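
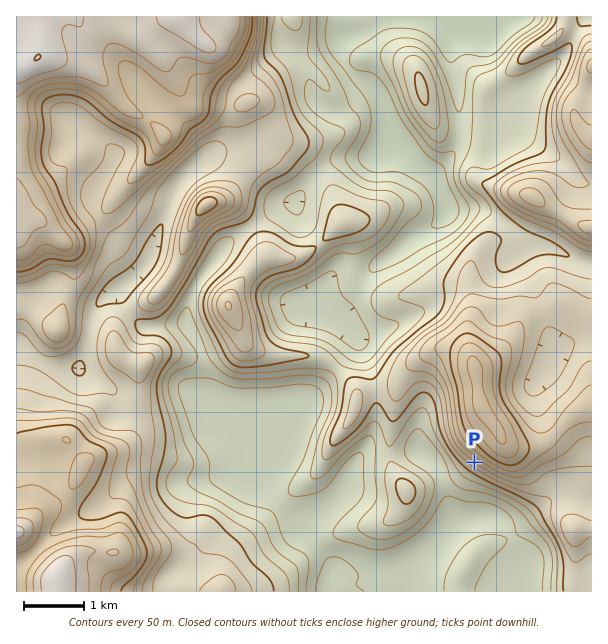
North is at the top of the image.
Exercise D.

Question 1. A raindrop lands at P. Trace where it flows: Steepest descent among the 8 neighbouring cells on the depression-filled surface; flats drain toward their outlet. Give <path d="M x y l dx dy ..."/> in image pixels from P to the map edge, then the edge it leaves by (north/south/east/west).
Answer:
<path d="M474 462l-25 26 0 19 3 6 0 14-3 6-3 3-3 6-32 31 0 2-4 6 0 3-2 1 0 6"/>
exit: south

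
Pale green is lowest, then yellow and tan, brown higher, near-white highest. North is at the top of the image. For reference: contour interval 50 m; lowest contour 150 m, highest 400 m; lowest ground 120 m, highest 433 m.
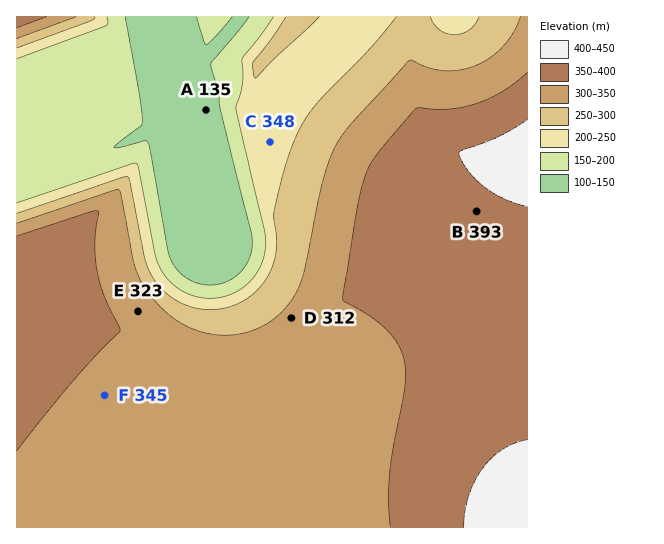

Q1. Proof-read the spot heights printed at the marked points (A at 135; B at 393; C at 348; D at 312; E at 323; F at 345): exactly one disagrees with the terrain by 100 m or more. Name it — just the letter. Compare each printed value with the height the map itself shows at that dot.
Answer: C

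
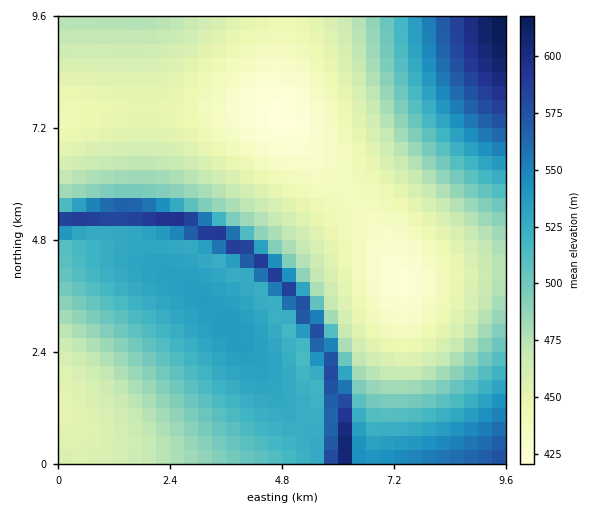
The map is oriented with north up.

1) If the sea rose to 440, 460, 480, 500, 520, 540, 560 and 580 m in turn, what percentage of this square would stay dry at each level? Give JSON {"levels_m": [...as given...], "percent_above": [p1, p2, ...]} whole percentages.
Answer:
{"levels_m": [440, 460, 480, 500, 520, 540, 560, 580], "percent_above": [87, 66, 49, 39, 29, 12, 8, 4]}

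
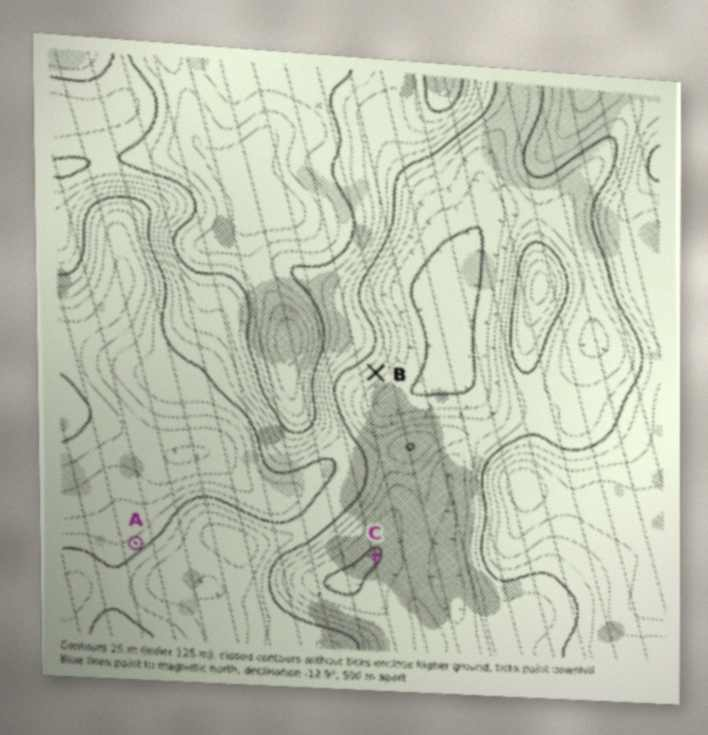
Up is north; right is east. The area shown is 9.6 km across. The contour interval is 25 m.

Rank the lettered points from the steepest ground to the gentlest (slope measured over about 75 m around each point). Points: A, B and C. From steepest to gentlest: B A C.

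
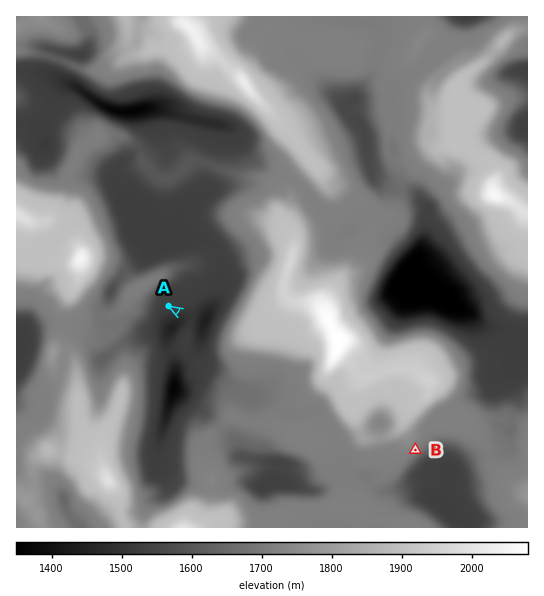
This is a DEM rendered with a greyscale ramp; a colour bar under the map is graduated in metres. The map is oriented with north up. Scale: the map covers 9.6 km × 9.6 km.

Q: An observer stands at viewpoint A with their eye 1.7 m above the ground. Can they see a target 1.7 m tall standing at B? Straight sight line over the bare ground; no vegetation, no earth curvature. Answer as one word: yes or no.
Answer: no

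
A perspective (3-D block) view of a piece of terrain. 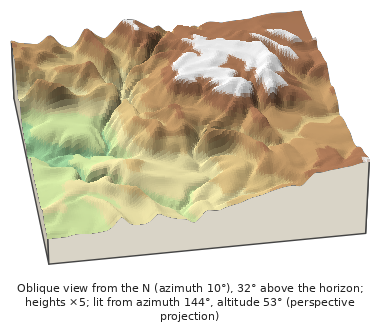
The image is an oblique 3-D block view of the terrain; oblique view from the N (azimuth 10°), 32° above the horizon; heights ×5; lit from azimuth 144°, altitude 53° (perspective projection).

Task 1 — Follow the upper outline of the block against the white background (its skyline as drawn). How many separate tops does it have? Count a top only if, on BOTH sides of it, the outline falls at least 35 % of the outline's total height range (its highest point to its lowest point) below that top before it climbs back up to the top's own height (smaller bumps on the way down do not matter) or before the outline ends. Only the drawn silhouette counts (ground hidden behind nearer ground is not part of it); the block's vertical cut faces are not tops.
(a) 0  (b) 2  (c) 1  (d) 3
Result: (a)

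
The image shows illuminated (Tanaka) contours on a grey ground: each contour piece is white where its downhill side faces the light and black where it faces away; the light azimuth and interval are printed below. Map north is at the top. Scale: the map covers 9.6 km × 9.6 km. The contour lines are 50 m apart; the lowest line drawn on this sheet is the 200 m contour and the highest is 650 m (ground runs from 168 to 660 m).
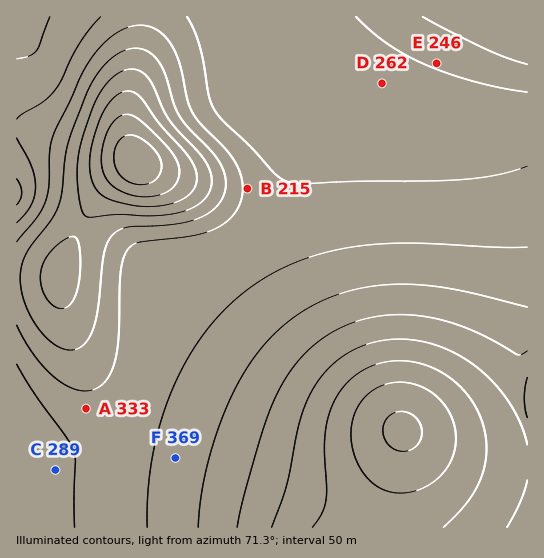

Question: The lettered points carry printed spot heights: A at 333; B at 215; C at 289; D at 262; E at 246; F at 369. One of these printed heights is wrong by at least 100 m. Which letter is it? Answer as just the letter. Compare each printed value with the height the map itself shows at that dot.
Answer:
B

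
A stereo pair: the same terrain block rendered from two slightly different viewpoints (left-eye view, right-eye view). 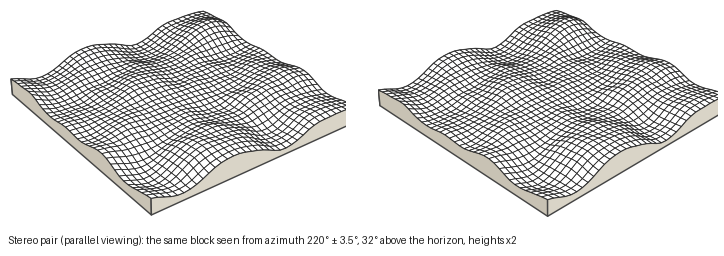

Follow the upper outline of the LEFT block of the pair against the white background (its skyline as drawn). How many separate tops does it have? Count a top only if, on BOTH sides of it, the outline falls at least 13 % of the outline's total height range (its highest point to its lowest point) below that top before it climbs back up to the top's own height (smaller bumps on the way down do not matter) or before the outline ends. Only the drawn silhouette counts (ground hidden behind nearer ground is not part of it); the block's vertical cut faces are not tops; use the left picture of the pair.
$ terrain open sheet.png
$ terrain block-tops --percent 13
1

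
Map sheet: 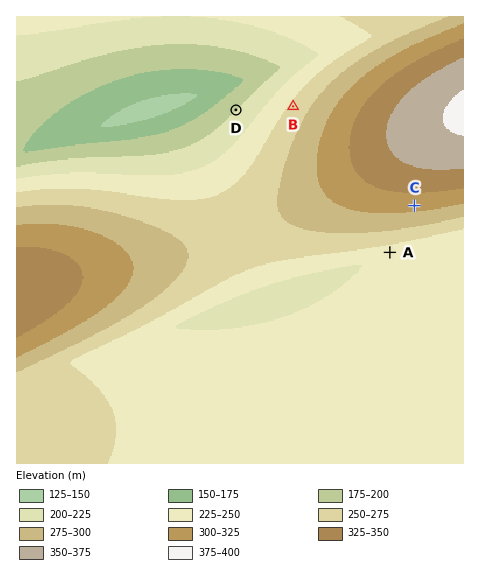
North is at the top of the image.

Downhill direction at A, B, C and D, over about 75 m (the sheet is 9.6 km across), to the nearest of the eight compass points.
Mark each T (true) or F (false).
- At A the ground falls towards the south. T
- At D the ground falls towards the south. F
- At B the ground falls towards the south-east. F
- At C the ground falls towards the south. T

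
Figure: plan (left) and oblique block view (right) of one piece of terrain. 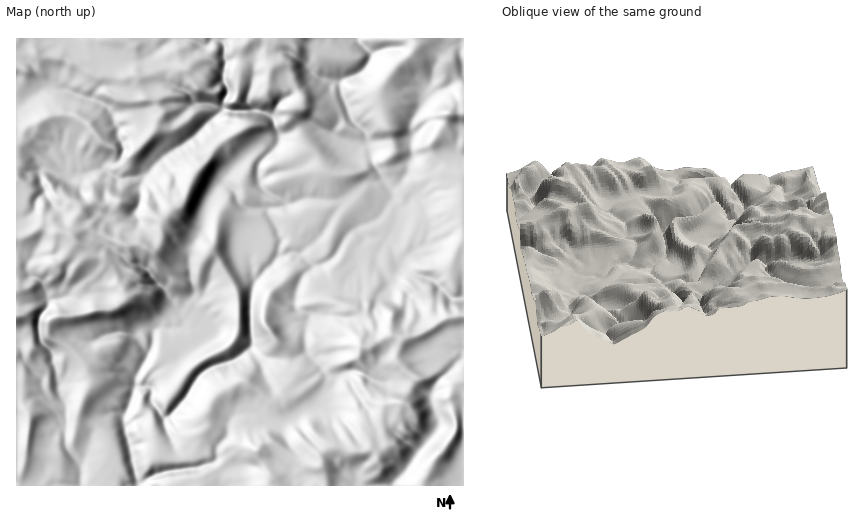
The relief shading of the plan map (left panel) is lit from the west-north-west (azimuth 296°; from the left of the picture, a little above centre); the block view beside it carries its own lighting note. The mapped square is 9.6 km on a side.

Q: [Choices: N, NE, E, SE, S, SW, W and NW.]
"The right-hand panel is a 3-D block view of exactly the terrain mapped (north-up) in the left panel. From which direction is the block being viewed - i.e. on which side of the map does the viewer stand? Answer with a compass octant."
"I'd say N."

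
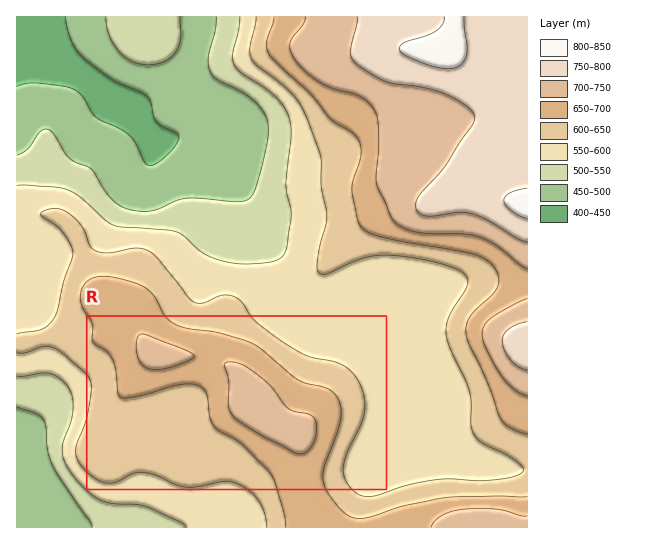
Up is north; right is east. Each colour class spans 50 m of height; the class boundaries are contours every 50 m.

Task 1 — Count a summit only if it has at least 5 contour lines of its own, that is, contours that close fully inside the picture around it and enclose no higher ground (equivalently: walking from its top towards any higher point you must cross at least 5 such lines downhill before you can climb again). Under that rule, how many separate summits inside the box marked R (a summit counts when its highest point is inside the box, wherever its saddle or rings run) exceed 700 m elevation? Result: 0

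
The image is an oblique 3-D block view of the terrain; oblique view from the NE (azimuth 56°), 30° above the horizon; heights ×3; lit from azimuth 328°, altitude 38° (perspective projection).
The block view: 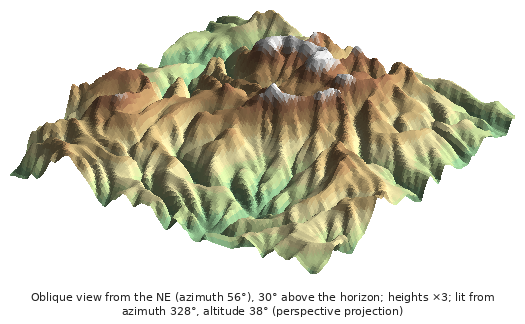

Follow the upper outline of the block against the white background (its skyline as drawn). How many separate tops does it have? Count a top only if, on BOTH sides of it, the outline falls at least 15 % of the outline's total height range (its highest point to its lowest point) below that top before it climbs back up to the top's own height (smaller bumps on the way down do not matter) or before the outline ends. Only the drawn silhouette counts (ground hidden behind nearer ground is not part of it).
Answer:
1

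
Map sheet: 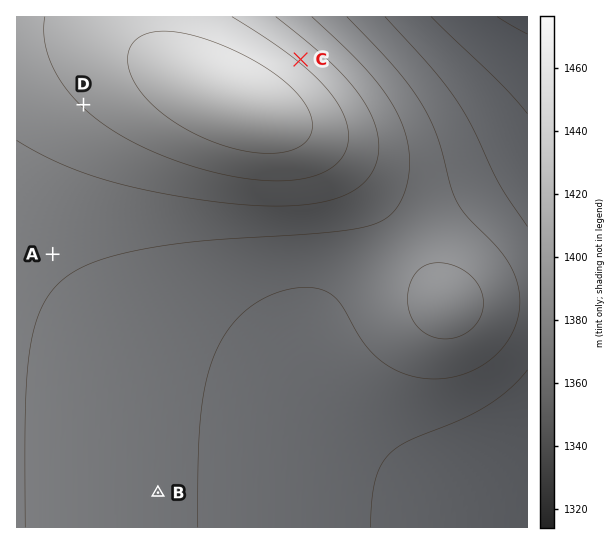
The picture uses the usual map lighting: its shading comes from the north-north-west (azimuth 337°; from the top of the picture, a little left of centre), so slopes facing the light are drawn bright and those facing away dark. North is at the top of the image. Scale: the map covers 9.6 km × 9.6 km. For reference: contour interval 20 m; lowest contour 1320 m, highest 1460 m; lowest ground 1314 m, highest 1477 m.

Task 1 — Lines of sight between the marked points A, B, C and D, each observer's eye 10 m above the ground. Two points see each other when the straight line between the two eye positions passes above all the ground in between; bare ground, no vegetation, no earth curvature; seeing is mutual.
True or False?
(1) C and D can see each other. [False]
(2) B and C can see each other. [False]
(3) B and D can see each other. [True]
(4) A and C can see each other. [False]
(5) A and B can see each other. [True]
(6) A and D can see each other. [True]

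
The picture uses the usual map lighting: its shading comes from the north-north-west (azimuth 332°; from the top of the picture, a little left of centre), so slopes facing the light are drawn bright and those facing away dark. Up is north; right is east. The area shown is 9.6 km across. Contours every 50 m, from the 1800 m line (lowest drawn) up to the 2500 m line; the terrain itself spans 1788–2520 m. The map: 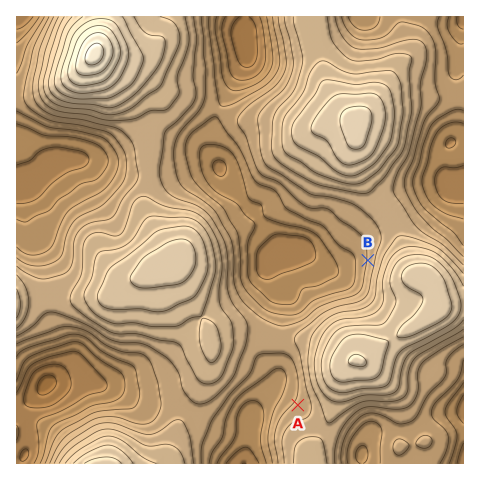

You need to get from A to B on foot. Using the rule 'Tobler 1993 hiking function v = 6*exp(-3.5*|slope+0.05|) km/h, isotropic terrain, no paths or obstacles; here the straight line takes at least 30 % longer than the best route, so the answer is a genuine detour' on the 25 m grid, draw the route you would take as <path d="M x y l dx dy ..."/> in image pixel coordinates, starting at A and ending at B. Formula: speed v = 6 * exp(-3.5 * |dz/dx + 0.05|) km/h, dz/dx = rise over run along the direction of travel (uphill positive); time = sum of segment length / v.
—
<path d="M298 405l3-7 0-59 4-7 21-21 30-16 4-3 4-9 0-11 4-7 0-5"/>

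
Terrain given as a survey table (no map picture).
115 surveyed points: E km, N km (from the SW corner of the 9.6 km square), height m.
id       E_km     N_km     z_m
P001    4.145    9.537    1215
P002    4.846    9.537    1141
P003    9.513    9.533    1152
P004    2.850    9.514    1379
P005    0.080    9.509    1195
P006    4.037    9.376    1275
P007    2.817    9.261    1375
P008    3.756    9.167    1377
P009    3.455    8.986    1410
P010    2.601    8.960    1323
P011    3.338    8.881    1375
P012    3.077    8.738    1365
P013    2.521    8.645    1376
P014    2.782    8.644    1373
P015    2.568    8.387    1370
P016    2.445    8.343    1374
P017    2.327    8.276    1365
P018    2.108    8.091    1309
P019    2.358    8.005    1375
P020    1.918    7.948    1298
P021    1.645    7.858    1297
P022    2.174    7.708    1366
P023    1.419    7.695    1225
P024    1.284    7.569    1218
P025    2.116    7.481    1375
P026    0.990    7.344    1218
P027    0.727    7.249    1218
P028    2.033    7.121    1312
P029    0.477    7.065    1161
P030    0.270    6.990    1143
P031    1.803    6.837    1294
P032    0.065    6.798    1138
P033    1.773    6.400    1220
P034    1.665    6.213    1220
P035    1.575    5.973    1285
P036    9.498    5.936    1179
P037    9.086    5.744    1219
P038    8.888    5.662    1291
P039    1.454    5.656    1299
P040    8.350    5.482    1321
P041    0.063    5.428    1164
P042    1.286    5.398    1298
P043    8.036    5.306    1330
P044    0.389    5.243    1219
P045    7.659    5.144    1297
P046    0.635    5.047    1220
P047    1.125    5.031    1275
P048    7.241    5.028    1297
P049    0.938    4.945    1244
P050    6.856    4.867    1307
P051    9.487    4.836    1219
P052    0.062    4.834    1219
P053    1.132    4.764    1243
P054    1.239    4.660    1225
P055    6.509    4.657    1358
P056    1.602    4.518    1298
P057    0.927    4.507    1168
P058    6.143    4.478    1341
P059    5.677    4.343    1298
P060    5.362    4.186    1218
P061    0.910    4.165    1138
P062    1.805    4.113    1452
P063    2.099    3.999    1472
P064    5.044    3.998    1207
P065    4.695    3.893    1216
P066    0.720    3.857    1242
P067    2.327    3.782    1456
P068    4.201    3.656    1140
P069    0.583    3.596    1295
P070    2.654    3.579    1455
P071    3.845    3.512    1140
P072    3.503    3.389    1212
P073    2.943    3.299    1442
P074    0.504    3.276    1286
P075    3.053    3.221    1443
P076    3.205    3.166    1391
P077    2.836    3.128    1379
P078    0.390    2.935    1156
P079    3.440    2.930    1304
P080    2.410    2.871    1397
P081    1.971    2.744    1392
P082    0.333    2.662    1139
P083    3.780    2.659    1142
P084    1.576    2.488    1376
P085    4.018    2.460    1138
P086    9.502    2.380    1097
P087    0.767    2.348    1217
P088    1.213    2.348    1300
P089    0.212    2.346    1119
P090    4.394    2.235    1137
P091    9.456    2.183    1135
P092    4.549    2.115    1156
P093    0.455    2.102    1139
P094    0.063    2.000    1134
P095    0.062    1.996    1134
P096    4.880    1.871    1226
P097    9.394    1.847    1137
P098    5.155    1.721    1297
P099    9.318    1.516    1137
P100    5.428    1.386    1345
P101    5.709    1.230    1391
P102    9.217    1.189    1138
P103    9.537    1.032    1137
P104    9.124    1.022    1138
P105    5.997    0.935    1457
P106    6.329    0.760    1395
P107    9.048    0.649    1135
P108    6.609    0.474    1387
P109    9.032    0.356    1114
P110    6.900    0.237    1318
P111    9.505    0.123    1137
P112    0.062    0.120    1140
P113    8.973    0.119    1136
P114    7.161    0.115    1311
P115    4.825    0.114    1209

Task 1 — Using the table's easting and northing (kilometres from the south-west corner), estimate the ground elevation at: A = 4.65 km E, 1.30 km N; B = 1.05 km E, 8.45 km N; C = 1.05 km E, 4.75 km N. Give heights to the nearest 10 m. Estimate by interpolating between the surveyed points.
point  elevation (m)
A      1140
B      1300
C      1250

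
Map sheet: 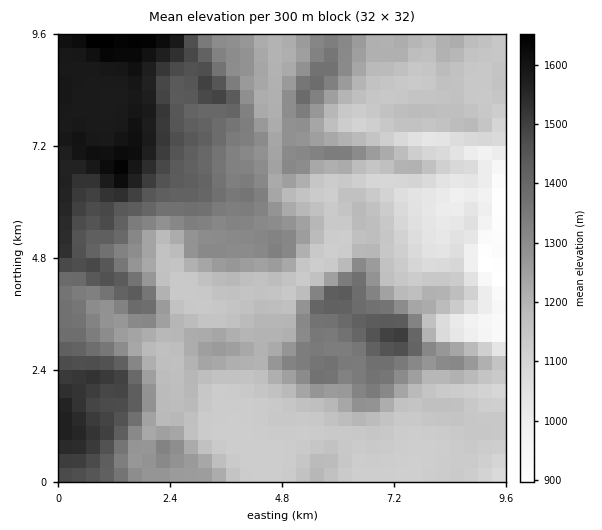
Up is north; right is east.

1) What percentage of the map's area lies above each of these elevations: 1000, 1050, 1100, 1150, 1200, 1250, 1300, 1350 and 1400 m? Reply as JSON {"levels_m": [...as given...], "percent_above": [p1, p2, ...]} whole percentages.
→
{"levels_m": [1000, 1050, 1100, 1150, 1200, 1250, 1300, 1350, 1400], "percent_above": [97, 94, 91, 72, 56, 47, 38, 29, 22]}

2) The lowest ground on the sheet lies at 890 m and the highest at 1660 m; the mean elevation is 1270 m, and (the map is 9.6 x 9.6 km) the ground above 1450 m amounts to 15.1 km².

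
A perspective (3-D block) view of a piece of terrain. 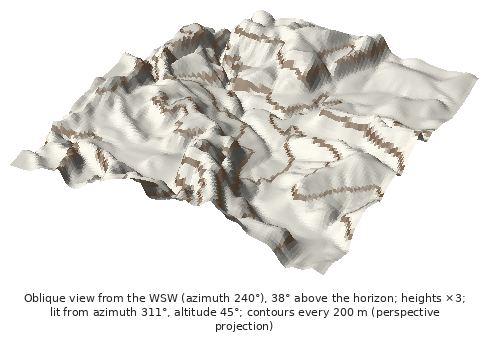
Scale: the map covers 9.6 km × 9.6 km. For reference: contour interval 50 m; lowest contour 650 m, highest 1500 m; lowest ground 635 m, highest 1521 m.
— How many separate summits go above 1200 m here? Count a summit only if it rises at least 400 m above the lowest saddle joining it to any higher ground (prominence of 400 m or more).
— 1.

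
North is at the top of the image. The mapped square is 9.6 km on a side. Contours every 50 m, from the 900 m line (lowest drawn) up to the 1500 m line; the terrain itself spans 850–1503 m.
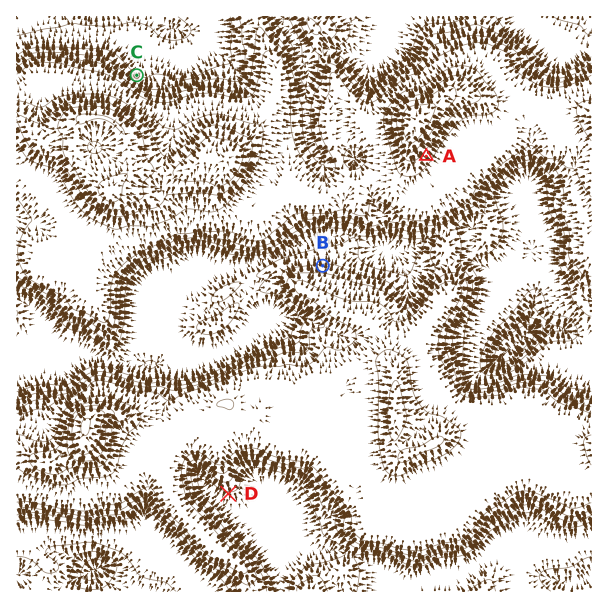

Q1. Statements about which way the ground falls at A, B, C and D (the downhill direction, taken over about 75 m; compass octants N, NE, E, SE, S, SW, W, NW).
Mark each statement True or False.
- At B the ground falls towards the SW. False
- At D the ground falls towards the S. True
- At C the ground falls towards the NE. True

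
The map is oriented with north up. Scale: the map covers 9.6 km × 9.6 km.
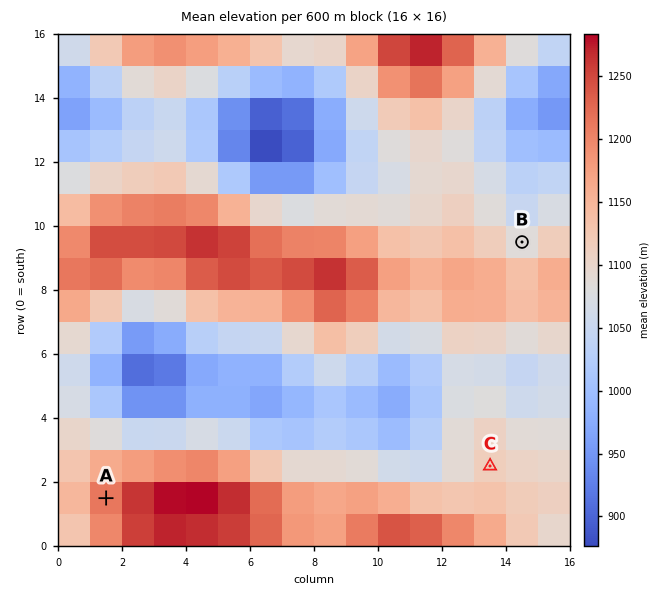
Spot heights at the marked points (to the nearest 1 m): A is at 1216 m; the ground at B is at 1080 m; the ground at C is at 1116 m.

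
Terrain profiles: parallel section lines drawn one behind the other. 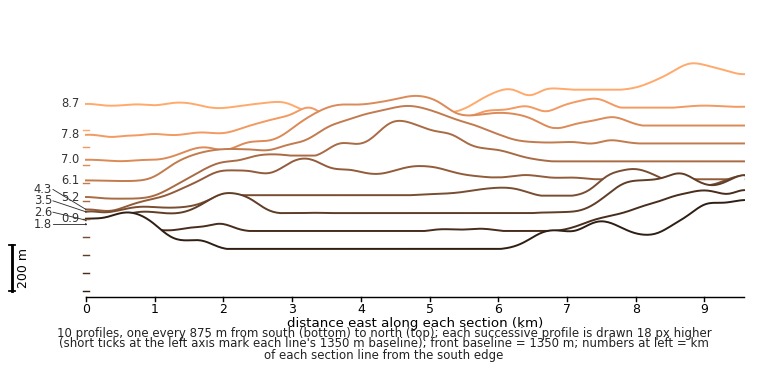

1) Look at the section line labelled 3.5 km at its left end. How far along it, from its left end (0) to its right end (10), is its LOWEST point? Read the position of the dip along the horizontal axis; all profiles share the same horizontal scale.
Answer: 0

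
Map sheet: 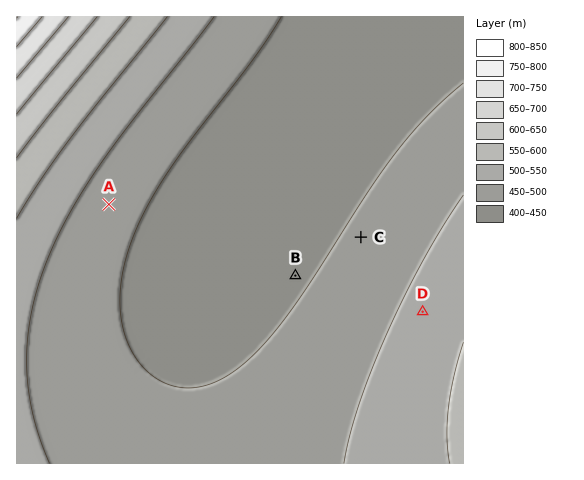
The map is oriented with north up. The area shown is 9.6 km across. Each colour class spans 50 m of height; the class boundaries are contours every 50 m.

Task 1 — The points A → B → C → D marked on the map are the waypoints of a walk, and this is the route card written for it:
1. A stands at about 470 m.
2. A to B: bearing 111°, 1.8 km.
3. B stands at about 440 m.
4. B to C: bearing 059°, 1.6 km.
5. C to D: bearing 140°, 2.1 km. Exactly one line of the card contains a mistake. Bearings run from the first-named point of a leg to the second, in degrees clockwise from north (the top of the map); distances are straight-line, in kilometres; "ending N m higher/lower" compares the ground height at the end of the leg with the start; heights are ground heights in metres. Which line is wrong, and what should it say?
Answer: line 2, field distance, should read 4.3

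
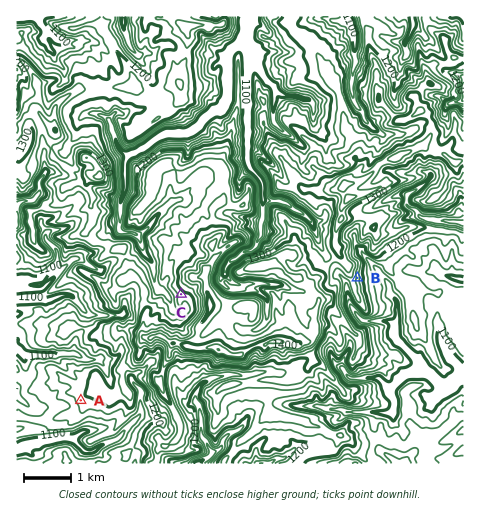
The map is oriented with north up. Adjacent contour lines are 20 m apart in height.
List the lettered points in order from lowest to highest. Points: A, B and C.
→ A B C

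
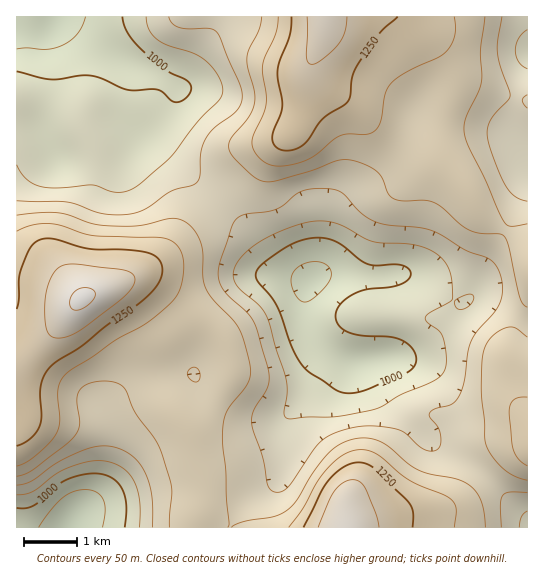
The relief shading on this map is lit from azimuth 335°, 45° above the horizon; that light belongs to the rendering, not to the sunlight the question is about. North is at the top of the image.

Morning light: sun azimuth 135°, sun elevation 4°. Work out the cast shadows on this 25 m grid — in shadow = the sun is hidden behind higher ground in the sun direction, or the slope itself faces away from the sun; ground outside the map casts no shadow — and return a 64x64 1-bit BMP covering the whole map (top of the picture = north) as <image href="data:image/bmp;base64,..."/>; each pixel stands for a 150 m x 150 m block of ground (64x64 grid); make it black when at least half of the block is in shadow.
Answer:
<image width="64" height="64" href="data:image/bmp;base64,Qk0+AgAAAAAAAD4AAAAoAAAAQAAAAEAAAAABAAEAAAAAAAACAAATCwAAEwsAAAIAAAAAAAAA////AAAAAAAAf+AH/wAAAAB/8Af/AAAAAH/wB/8AAAAAP+AH/4AAAAA/4Af/gAAAAD/AB//APgAAP4AH/+A+AAAeAA//8H4AAAAAD//weAAAAAAf//gwAAAAAB//+AAAAAAAH//8AAAAAAAf//4AcAAAAB///gDgAAAAH///gOAAAAAP///g4AAAAAf////wAAAAA/////AAAAAB////4AAAAAD////gAAAAAD////AAAAAAAP//8AAAAAAAf//wAAAAAAAAf/gAAAAAAAA/+AAAAAAAAB/8cAAAAAIAH/z4AAAAB8Af/PwAAAAP4f/+/gAAAA/j//7/gAAAD+H//v/AAAAPwf5///gAAAcB+D///gAAAABgH///gAAAAAAP///AAAAAAA///+AAAAAAA///8AAAAAAB///wAAAAAAH///AAAAAAAf//8AAAAAAB///wAAAAAAD///AAAAAAAP//8AAAAAAA///4AAAAAAD///wAAAAAAP/f/gAAAAAA/wf/gAAAAAD8A///AAAAAHAB//+AAAAAAAD//4AAAAAAAP//wAAAAAAAf//AAAAAAAB//4AAAAAAAP//gAAAAAAA//+AAAAAAAH//8AAAACAAf//wAAAALwB///gAAAAHgB///AAAAAfAB//8AAAAA8AB//4AAAABwAB//gAAAADAcD/+AAAAA=="/>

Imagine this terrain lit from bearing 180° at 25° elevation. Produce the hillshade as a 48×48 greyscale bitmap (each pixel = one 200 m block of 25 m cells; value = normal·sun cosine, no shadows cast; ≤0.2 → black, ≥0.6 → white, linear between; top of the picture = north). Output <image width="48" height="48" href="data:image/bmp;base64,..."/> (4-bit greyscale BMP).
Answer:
<image width="48" height="48" href="data:image/bmp;base64,Qk32BAAAAAAAAHYAAAAoAAAAMAAAADAAAAABAAQAAAAAAIAEAAATCwAAEwsAABAAAAAAAAAAAAAAABEREQAiIiIAMzMzAERERABVVVUAZmZmAHd3dwCIiIgAmZmZAKqqqgC7u7sAzMzMAN3d3QDu7u4A////AMy7qYiIiIiIiZl2VEM0Z3d3iIiIiYiImtzLupmIiIiIiJiGVEM0V3d3eIiIiId4m/7dy7qZmZiIiIiHZlQzRnd3d2Zmd2d5vf/u3cy7qpmIiIiIh2VDNFZ3ZURERVaK3v///+3cy6mZmIiJiHZTIjRVVDIjNFeb3v/////t26mZmIiJiHdkIRI0MzM0RXis3e7////ty6mZmIiIh3d1MhEiM0RWZ4q7u7ze7u3cy6mZmIiId3d2QhARJFZ3iJmqmau8y7u7uqmZmIiHd3d2UxABNWeIiImZmJmqmZqqqqmZiImIiId2UyESNXiZiIiZiJmIiImZmZmIeImZmZh2VDIjRXiIiImZh5iIiImZmYiHd4mqqph2ZURERVZneImYh5mImZmZmId3eImruph2ZlVERERVZ4iIh5maq7qpmYiHiImqqYh2ZmVVRERFZ4iIiJmrzMuqmZmYiZmZiHdmd2ZmVVVmd4iIiIm83dy6qqqpmZmId2Znd4iId3eIiIiIh4ms3dy7qqqqqpmHdmZ3iJq6qqqZiHd3dnibzd3Luqqqqph3ZmZ3ibzMzMuph2VWZniazd3cuqmZqZdmZmd4irvMzLuph2RFZ3iJvN7ty6qZmHZVVmd3iZmqqpmYh2VFeIiImrzd3Lqph2RDRWZ3d3d3d3d4iHZWeYiIiJq8zMuphlQzRWd3ZmZmZmZniYh3ioiHZmeJq7uph2VEVneHdmZmZmZ3iZmImoh3ZURWeJmZiHd3iImZiHiIiIiImaqpmXd2VDNEVneIiJmqqqqqqpqqqqqqqru6mHd2UzMzNEVniJq7zMzLu7vMzMzLu8zLmGZUQyIiIjRWd4mrzM3dzMzM3d3czMzKh0QzIhEAASNFZ4mrvN3d3dzN3d3czMy5hiEREREAASNFZ4iavM3d3czM3dzMy7uodRAAESIiIzRFZ4mau7u8zLu7zMy7u6mHZSEQEjRERFVWZ4mau7u7u6qqqru7qph2VUMyI1ZmZlVmeImau8y7uqqZmaqqqYdmZmVURWd3ZmZmeJmqvN7ty7qpmZmqmHZmZ3dmZ3iHdmVmeJqrze/+3Mu6mZmZmHZneId4iIiHdmVmeJqrzN7+7cy7qYiIh2ZniXeJmZiId3Zmd4mZq7zN3My7qYiIh3Z4mXiJmZiIiIdmZmZniJqrvMy7qYiIh3eJmYiZmYiIiIh2VVRFVniau8y6mYiIiImZmomZiIiIiZh2VUREVniZq7upmYiImZqqqpmYh3iIiIiHZVVWZ4iaqqqZmZmZmaqqmYiHd3d3d4iId3eIiJmqqpmImqqZmaqph2Z3ZmZmd3iJmZmqmZmqqZmJmqqpmZmYdlVmZmZmd4maqqq6mImZqpmZqruqmZiHZUVVZmZ3iaq7y7uph3eJqqqqqquqmYh3ZlZVZneJmrzMzLqYdmZ5mqqqqqqqmZiIiHdmZniZq8zdy6mHZmZ4mqqqqqqpmZmZmYiHd3iZqrvMu6mHdmeImZmaqpmZmZmZmpmHd3iZmqq7uqmHd3eImZmZqZmYiJmZqg=="/>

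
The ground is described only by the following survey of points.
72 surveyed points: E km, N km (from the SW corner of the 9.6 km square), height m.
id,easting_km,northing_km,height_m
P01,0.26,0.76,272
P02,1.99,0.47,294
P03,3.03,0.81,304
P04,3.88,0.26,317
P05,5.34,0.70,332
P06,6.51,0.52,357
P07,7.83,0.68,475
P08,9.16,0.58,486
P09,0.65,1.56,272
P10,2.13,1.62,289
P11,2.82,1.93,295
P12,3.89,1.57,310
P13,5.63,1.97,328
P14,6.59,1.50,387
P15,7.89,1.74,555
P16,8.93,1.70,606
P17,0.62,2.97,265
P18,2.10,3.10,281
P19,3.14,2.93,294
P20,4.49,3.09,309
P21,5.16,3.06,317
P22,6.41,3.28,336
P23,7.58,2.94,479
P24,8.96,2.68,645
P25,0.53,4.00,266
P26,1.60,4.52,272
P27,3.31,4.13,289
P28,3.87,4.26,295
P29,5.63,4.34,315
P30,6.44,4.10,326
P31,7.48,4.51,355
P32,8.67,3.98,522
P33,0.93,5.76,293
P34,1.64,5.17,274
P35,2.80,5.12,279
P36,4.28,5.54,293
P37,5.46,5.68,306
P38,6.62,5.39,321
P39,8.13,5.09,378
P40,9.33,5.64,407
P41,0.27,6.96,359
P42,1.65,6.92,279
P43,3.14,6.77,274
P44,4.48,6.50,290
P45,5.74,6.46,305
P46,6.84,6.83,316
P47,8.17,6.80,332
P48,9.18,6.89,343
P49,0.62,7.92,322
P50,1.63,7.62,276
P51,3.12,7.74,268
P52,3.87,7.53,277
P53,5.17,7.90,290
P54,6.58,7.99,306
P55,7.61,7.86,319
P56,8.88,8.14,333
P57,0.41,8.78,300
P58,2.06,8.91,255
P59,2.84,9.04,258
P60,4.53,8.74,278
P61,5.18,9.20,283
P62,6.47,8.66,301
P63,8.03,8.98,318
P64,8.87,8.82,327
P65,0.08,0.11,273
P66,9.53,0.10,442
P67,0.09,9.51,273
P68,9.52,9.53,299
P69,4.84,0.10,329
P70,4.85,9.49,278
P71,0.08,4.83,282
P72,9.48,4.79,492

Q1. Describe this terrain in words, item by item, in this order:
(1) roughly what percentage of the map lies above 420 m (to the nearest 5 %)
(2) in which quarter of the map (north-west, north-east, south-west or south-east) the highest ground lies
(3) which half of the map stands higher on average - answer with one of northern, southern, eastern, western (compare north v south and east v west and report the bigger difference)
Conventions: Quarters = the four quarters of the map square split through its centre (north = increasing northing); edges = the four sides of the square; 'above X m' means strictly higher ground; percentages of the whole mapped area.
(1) About 10 % of the map lies above 420 m.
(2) The highest point lies in the south-east quarter of the map.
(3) Taken as a whole, the eastern half is higher than the western.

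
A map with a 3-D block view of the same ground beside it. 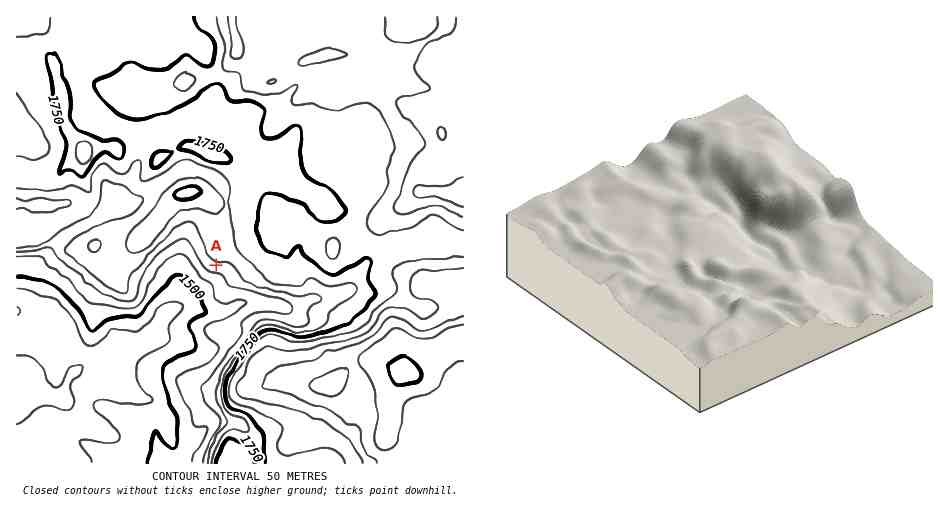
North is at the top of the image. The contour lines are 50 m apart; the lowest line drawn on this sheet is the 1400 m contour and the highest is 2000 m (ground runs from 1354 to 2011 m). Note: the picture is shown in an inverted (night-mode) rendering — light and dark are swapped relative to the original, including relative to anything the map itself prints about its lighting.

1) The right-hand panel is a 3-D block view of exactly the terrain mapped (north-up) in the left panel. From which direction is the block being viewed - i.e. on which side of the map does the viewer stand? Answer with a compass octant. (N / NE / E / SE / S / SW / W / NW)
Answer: NW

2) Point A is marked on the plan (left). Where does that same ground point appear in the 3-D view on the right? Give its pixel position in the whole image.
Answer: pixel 747 251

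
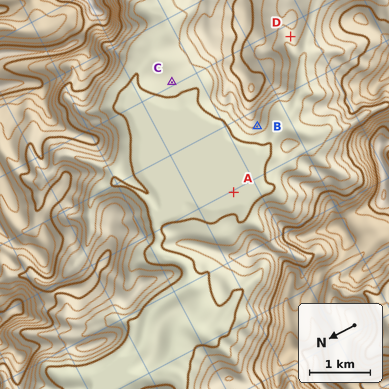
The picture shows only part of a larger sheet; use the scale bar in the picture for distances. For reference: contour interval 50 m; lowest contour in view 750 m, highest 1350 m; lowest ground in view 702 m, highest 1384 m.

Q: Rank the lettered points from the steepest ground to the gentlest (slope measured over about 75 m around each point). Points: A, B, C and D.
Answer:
B D C A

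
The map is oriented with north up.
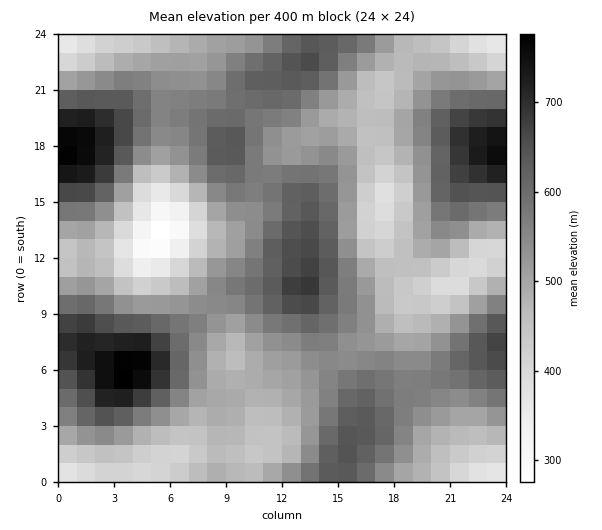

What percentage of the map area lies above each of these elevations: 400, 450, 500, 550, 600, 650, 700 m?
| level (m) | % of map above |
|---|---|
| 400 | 94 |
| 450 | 83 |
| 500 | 64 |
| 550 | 46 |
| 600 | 27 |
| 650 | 12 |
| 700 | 6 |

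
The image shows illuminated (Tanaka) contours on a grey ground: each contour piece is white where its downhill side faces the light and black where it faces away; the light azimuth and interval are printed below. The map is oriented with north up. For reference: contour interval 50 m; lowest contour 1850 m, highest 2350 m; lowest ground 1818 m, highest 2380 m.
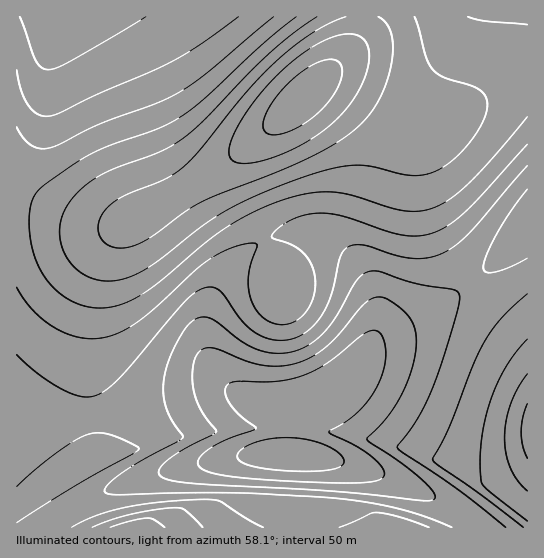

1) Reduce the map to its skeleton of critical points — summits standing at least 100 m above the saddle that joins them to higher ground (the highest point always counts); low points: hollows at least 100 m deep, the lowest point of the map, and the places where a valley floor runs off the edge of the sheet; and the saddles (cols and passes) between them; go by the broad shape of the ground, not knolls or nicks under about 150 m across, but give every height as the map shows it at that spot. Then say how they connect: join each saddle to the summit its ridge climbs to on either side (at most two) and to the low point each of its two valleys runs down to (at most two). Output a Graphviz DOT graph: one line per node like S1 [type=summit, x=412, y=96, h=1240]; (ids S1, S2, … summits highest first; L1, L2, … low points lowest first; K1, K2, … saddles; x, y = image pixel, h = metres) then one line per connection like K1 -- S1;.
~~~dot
graph terrain {
  S1 [type=summit, x=303, y=97, h=2380];
  S2 [type=summit, x=527, y=431, h=2220];
  S3 [type=summit, x=127, y=527, h=2184];
  L1 [type=low, x=291, y=454, h=1818];
  L2 [type=low, x=51, y=17, h=1971];
  K1 [type=saddle, x=17, y=203, h=2130];
  K2 [type=saddle, x=59, y=514, h=2015];
  K3 [type=saddle, x=471, y=283, h=2003];
  K1 -- S1;
  K1 -- L1;
  K1 -- L2;
  K2 -- S1;
  K2 -- S3;
  K2 -- L1;
  K3 -- S1;
  K3 -- S2;
  K3 -- L1;
}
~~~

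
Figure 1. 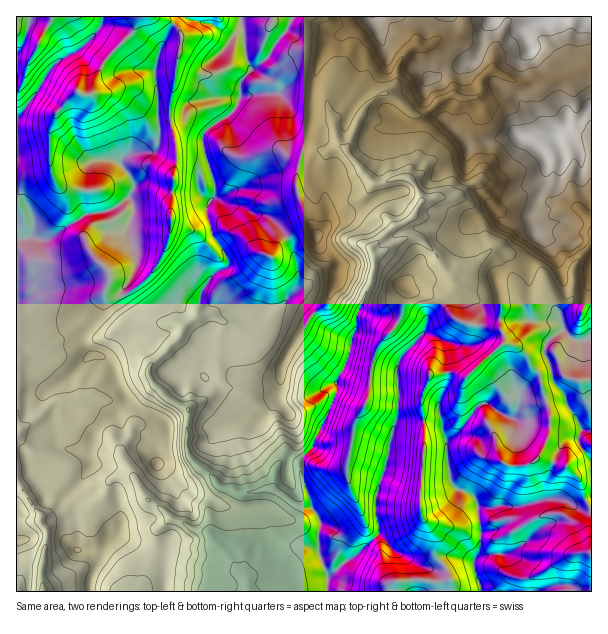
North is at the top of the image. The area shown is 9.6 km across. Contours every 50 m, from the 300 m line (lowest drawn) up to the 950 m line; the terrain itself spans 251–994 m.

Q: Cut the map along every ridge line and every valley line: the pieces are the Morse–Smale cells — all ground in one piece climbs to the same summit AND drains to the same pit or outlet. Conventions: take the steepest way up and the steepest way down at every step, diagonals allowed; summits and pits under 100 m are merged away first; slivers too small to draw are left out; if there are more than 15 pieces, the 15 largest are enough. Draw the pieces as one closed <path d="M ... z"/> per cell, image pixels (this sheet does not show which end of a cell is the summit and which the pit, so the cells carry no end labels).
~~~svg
<path d="M218 199l-6 0-2 2-4 6 0 8 6 21 10 12 6 12 0 6-4 4-6 1-10 10-8 13-2 21-16 12-2 11-30 28-2 8 3 7 19 19 18 10 0 45 33 32 18 6 33-5 27 18 14 3 7 13-2 18 1 15 9 21-1 16 63 0 1-7 4-3 46 0 9-3-6-15-8-7-2-23-13-19-1-20 4-40 0-41-3-10 1-11 9-19 25-1 9 5 39-35 17 6 7 7 2 9 10 9 1 4 3 18 6 15 0 20-3 10-9 17 28 8 12 11 8 24 6-3-1-254-17 23-2 29-13 18 1 7-24 1-6-2-4-5-20-54-12-11-3 0-20 16-21 8-6-7-6-12-16-15-17-2-31 19-2 25-16 33 0 12-5 15-22-12-30-30-6-4-4 1 6-6 3-7 0-17-6-21-15-22-11-8-12-2-12-8-12-1z"/><path d="M240 16l-136 0-2 10-10 12-14 12-18 10-11 11-13 24-20 24 0 57 8 0 28-6 0 4 14 20 6 16 12 15 0 12 7 17 18 19 0 9-5 9-1 11-5 6-4 13-10 14 0 9 6 12-22 23-13 8 1 12 3 3 21 0 5 5 0 7-10 13-7 3-6-6-4 2 0 17 7 5 21 6 5 8 0 5-15 22 13 11 7 2 8-7 4-10 5-7 10-3 9 1 12 19 27 23 11 4 10 7 17 5 5 8 14 12 8 15 10 7 3 16 77 0 2-16-9-21-1-19 2-14-2-7-6-7-13-2-27-18-24 5-9 0-5-3-10-2-34-30-3-8 1-40-18-10-19-19-3-7 2-8 30-28 2-11-6-3-38-4-17-26 12-19 3-9 0-9-9-23 0-6 6-15 0-9-5-6 6-12-4-10-9-11 0-4 5-5 8-4 18-1 5-5 1-21 7-4 15-1 14-18 22-5 24 1 1-17 11-12-6-13z"/><path d="M591 16l-349 0-1 10 3 7 2 23 6 13-11 12-1 15 39-2 13 19 2 12 6 5 14 4 9-2 4 1 0-3 6 3 2-1 3 11 8 6 20 27 6 6 13 1 6 20-3 15 5 10 20-11 8-14 0-6-9-17 12-10 2-5 10-9 10-15 22-21 11-4 5-5 0-6-8-7 5-8 1-12 10-8 26 12 10-3 23 1 18-4 22-10z"/><path d="M591 66l-22 10-18 4-23-1-10 3-26-12-3 2-7 6-1 12-5 6 8 9 0 6-5 5-11 4-22 21-10 15-10 9-2 5-12 10 9 17 0 6-8 14-18 9-22 20 0 8 2 2 30-18 14 0 19 17 6 12 6 7 3 0 18-8 20-16 3 0 12 11 5 9 17 48 8 4 24 0-1-8 13-18 2-29 18-24z"/><path d="M279 94l-25 0-14 3-6 14-6 5-16 10-8 8 0 16 12 39-4 9 18 7 12 1 12 8 12 2 11 8 15 22 6 21 0 17-3 7-6 6 4-1 6 4 30 30 22 12 5-15 0-12 16-33 2-13 0-14-2-6 20-21-4-10 3-15-5-17-2-4-12 0-6-6-20-27-8-6-3-11-12 0-9 2-8-1-12-7-2-13z"/><path d="M507 343l-7 3-35 32-9-5-16 0-9 1-3 4-7 24 3 12 0 41-4 49 1 11 13 19 2 23 8 7 6 15-9 3-46 0-4 3 1 7 88 0 1-5-7-18 0-8 6-10 1-11-2-32 15 0 6-3 21 1 24-7 15 0 16 7 10-3-4-20-6-8-10-9-28-8 10-21 2-26-6-15-4-22-10-9-2-9-7-7z"/><path d="M51 169l-18 6-17 2 0 258 14 15 30 13 6 7-2 9 11 9 16-21-1-9-10-7-18-5-4-3-1-16-15 1-10-6 26-21-3-14 13-8 22-23-6-12 0-9 10-14 4-13 5-6 1-11 5-9 0-9-18-19-7-17 0-12-12-15-4-10-12-17z"/><path d="M234 97l-18 0-22 5-14 18-15 1-7 4-1 21-5 5-18 1-8 4-5 5 0 4 9 11 4 10-6 12 5 6 0 9-6 15 0 6 9 23-3 18-12 19 13 23 7 5 35 2 4 2 6-1 12-10 2-21 8-13 10-10 6-1 4-4 0-6-16-24-6-21 0-8 8-10 2-8-11-33-3-18 2-4 8-8 16-10 6-5 6-12z"/><path d="M125 475l-12 3-5 7-4 10-8 7-7-2-14-12-8 7 5 3 2 6 4 45 24 2-11 28 1 13 156-1-2-15-10-7-8-15-14-12-5-8-17-5-7-6-14-5-27-23-12-19z"/><path d="M560 499l-15 0-24 7-21-1-6 3-16 1 3 31-1 11-6 10 0 8 8 23 110-1 0-82-5-7-11 4z"/><path d="M17 436l-1 46 24 33 0 7 6 8 2 6-6 37-15-1-7 7-4 12 74 1 1-13 6-12 3-15-22-3-4-45-2-6-5-3 7-7-10-9 2-9-6-7-30-13z"/><path d="M102 16l-86 1 1 101 19-23 13-24 11-11 18-10 14-12 10-12z"/><path d="M17 482l0 106 3-9 7-7 15 1 6-37-2-6-6-8 0-7z"/><path d="M80 402l-22 0 0 9-3 3 2 13 5-3 6 6 3 0 8-7 6-9 0-7z"/><path d="M57 402l-25 20 10 6 14-1z"/>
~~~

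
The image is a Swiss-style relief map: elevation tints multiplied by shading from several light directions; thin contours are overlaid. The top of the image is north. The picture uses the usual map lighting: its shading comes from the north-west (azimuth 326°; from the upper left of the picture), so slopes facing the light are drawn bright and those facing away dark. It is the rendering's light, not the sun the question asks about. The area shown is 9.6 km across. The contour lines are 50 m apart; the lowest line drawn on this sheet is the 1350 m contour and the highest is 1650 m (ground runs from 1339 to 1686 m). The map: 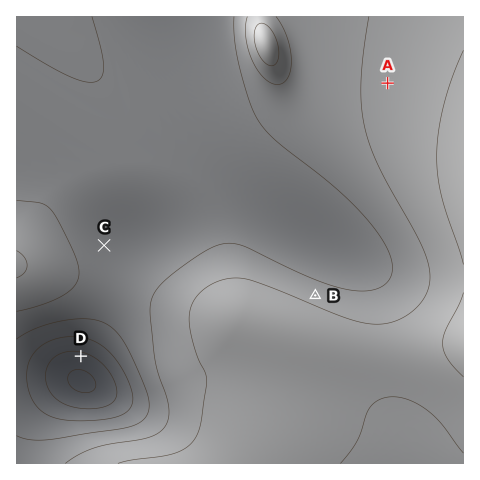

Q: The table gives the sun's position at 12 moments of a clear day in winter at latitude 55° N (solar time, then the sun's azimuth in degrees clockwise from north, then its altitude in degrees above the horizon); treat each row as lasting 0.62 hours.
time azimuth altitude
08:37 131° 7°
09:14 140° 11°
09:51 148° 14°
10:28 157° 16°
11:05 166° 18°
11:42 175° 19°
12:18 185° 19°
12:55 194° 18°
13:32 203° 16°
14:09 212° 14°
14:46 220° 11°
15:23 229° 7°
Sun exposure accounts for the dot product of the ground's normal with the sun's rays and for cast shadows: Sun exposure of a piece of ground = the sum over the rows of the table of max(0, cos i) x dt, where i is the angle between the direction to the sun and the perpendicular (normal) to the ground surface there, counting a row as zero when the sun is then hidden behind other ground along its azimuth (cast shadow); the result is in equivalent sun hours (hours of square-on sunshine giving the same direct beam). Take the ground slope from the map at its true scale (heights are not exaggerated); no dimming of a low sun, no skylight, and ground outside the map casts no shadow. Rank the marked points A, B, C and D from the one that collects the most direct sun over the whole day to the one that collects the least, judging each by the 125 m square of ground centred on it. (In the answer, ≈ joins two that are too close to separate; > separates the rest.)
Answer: D > A ≈ C > B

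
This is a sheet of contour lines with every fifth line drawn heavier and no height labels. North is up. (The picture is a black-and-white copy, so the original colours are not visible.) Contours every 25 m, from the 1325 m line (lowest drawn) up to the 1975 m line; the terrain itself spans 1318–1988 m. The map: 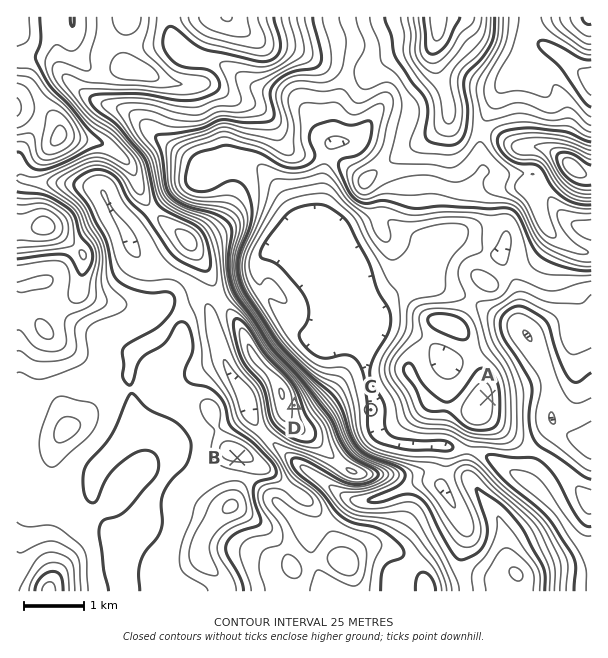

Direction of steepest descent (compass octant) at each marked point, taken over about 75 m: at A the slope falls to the E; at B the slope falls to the S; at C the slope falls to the E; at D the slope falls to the E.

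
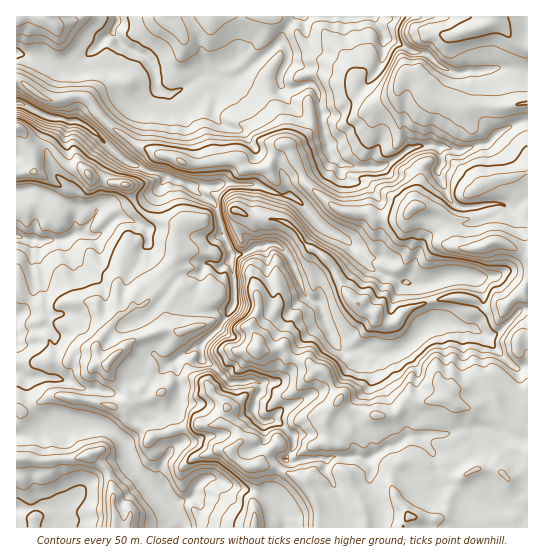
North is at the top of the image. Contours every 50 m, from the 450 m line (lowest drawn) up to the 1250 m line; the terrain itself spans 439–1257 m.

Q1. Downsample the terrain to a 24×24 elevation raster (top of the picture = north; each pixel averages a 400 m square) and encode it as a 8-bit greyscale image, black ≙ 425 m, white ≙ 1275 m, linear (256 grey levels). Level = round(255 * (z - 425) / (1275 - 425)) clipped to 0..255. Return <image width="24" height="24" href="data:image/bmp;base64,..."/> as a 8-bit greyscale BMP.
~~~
<image width="24" height="24" href="data:image/bmp;base64,Qk12BgAAAAAAADYEAAAoAAAAGAAAABgAAAABAAgAAAAAAEACAAATCwAAEwsAAAABAAAAAAAAAAAAAAEBAQACAgIAAwMDAAQEBAAFBQUABgYGAAcHBwAICAgACQkJAAoKCgALCwsADAwMAA0NDQAODg4ADw8PABAQEAAREREAEhISABMTEwAUFBQAFRUVABYWFgAXFxcAGBgYABkZGQAaGhoAGxsbABwcHAAdHR0AHh4eAB8fHwAgICAAISEhACIiIgAjIyMAJCQkACUlJQAmJiYAJycnACgoKAApKSkAKioqACsrKwAsLCwALS0tAC4uLgAvLy8AMDAwADExMQAyMjIAMzMzADQ0NAA1NTUANjY2ADc3NwA4ODgAOTk5ADo6OgA7OzsAPDw8AD09PQA+Pj4APz8/AEBAQABBQUEAQkJCAENDQwBEREQARUVFAEZGRgBHR0cASEhIAElJSQBKSkoAS0tLAExMTABNTU0ATk5OAE9PTwBQUFAAUVFRAFJSUgBTU1MAVFRUAFVVVQBWVlYAV1dXAFhYWABZWVkAWlpaAFtbWwBcXFwAXV1dAF5eXgBfX18AYGBgAGFhYQBiYmIAY2NjAGRkZABlZWUAZmZmAGdnZwBoaGgAaWlpAGpqagBra2sAbGxsAG1tbQBubm4Ab29vAHBwcABxcXEAcnJyAHNzcwB0dHQAdXV1AHZ2dgB3d3cAeHh4AHl5eQB6enoAe3t7AHx8fAB9fX0Afn5+AH9/fwCAgIAAgYGBAIKCggCDg4MAhISEAIWFhQCGhoYAh4eHAIiIiACJiYkAioqKAIuLiwCMjIwAjY2NAI6OjgCPj48AkJCQAJGRkQCSkpIAk5OTAJSUlACVlZUAlpaWAJeXlwCYmJgAmZmZAJqamgCbm5sAnJycAJ2dnQCenp4An5+fAKCgoAChoaEAoqKiAKOjowCkpKQApaWlAKampgCnp6cAqKioAKmpqQCqqqoAq6urAKysrACtra0Arq6uAK+vrwCwsLAAsbGxALKysgCzs7MAtLS0ALW1tQC2trYAt7e3ALi4uAC5ubkAurq6ALu7uwC8vLwAvb29AL6+vgC/v78AwMDAAMHBwQDCwsIAw8PDAMTExADFxcUAxsbGAMfHxwDIyMgAycnJAMrKygDLy8sAzMzMAM3NzQDOzs4Az8/PANDQ0ADR0dEA0tLSANPT0wDU1NQA1dXVANbW1gDX19cA2NjYANnZ2QDa2toA29vbANzc3ADd3d0A3t7eAN/f3wDg4OAA4eHhAOLi4gDj4+MA5OTkAOXl5QDm5uYA5+fnAOjo6ADp6ekA6urqAOvr6wDs7OwA7e3tAO7u7gDv7+8A8PDwAPHx8QDy8vIA8/PzAPT09AD19fUA9vb2APf39wD4+PgA+fn5APr6+gD7+/sA/Pz8AP39/QD+/v4A////AGBgYGqXlXJogJizwLHD4N/i5vTq49/e3mdjYGeTgGhveo2ktrbT4N/f5uPe393e4Hp5b3KCa26JiI69z83e2eDZ4N7c4OTl44B7fo55bYSJrcnZ1cjL1NTT2Nza3N7f4WlnaGtrfY+Pr8bNub3M397e29ja3Nzd3m9rb3aFioeGqcS4obHM4eDg4uLk6OTg32NtdnyEiYqGprKemrbJ19S5xNzo6+Lh3l5lcY2XhYB9h5izvcLV1KSbornd29nY0FVicYmQjIOBcZ7K3M68npKVmJmxt7O32lFeZ3SAf4WJiHi0yragi5qztKCXm6C0zFNcaHJ4fn19e3J6uqqQjLbAqqSjqq3CylJSW2Buc3l4c3B8rKGImrOei4OGjo6kxkhITldkam12bV9ujYmVrJN/h4+borG6xzI6QEdXZWR0blZ/fYmignSHmqu5zdTbzkVMSkVMWGNwc2Okp6N6eJWhrsfAuri4tklPUlVYZktORFWGe25xjIKKoMC0p7aztG5qa4JwWj1CUVNlbnN/YVJecZmQnLa6untybVctPWZxa29vbX90RklYYnF7gJKeq3lWOyY/RT02Oz5AVW1dQldqcXqBkZiQmiknLT81HhwbHyMtNkBGQl51gpOdoqGioUNEPTkjHRYYGRshLCw2RWFrkJ+inpubni8fGhsbGhQdGxodJSc3S15feZ6SjY6RlB8lIxYTERorKSYiJSQ3R1FUU3uTpZ+epEBGOR4NGi42MzUvMS4vOzs+RYSfq7OyqA=="/>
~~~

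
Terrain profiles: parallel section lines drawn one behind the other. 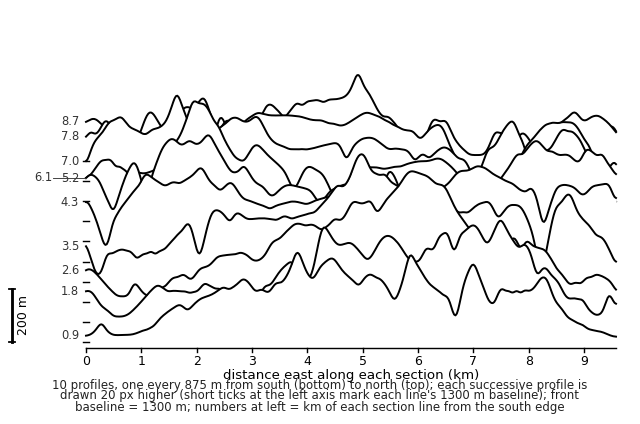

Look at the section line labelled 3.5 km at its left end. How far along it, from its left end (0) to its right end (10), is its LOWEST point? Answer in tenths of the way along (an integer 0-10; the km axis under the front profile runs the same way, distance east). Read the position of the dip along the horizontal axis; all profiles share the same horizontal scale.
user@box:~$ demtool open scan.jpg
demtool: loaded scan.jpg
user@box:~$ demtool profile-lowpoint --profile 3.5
0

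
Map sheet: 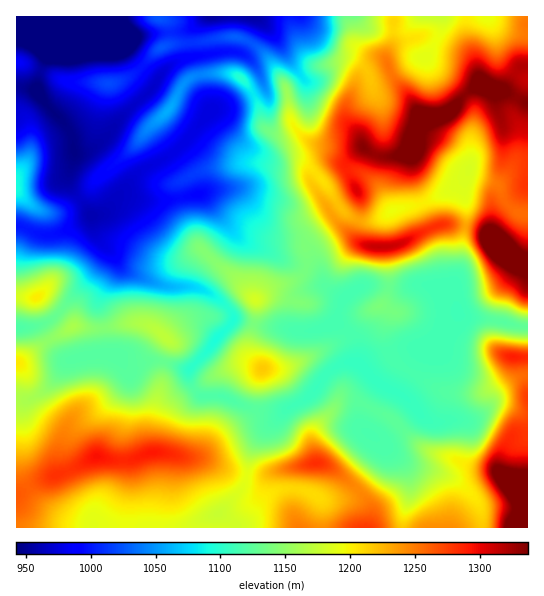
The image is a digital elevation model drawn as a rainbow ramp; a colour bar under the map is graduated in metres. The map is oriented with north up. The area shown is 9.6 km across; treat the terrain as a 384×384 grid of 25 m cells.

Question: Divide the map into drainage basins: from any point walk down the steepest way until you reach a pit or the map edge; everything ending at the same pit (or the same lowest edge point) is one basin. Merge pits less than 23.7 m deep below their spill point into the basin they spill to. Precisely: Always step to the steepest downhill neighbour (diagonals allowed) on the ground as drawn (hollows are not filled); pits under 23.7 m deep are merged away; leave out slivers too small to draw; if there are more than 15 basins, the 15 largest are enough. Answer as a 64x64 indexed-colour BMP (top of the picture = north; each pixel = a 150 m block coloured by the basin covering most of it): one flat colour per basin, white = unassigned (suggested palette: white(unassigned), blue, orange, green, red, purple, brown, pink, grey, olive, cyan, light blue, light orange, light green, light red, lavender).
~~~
<image width="64" height="64" href="data:image/bmp;base64,Qk12CAAAAAAAAHYAAAAoAAAAQAAAAEAAAAABAAQAAAAAAAAIAAATCwAAEwsAABAAAAAAAAAA////ALR3HwAOf/8ALKAsACgn1gC9Z5QAS1aMAMJ34wB/f38AIr28AM++FwDox64AeLv/AIrfmACWmP8A1bDFABERERERERERERERERERERERERERERERERERERERERERERERERERERERERERERERERERERERERERERERERERERERERERERERERERERERERERERERERERERERERERERERERERERERERERERERERERERERERERERERERERERERERERERERERERERERERERERERERERERERERERERERERERERERERERERERERERERERERERERERERERERERERERERERERERERERERERERERERERERERERERERERERERERERERERERERERERERERERERERERERERERERERERERERERERERERERERERERERERERERERERERERERERERERERERERERERERERERERERERERERERERERERERERERERERERERERERERERERERERERERERERERERERERERERERERERERERERERERERERERERERERERERERERERERERERERERERERERERERERERERERERERERERERERERERERERERERERERERERERERERERERERERERERERERERERERERERERERERERERERERERERERERERERERERERERERERERERERERERERERERERERERERERERERERERERERERERERERERERERERERERERERERERERERERERERERERERERERERERERERERERERERERERERERERERERERERERERERERERERERERERERERERERERERERERERERERERERERERERERERERERERERERERERERERERERERERERERERERERERERERERERERERERERERERERERERERERERERERERERERERERERERERERERERERERERERERERERERERERERERERERERERERERERERERERERERERERERERERERERERERERERERERERERERERERERERERERERERERERERERERERERERERERERERERERERERERERERERERERERERERERERERERERERERERERERERERERERERERERERERERERERERERERERERERERERERERERERERERERERERERERERERERERERERERERERERERERERERERERERERERERERERERERERERERERERERERERERERERERERERERERERERERERERERERERERERERERERERERERERERERERERERERERERERERERERERERERERERERERERERERERERERERERERERERERERERERERERERERERERERERERERERERERERERERERERERERERERERERERERERERERERERERERERERERERERERERERERERERERERERERERERERERERERERERERERERERERERERERERERERERERERERERERERERERERERERERERERERERERERERERERERERERERERERERERERERERERERERERERERERERESIiIRERERERERERERERERERERERERERERERERERERESIiIiIRERERERERERERERERERERERERERERERERERERIiIiIiIRERIiERERERERERERERERERERERERERERERESIiIiIiIiIiIRERERERERERERERERERERERERERERERIiIiIiIiIiIhEREREREREREREREREREREREREREREREiIiIiIiIiIiIRERERERERERERERERERERERERERERESIiIiIiIiIiIiIRERERERERERERERERERERERERERESIiIiIiIiIiIiIiERERERERERERERERERERERERERERIiIiIiIiIiIiIiIREREREREREREREREREREREREREREiIiIiIiIiIiIiIhEREREREREREREREREREREREREREiIiIiIiIiIiIiIiERERERERERERERERERERERERERERIiIyIiIiIiIiIiIRERERERERERERERERERERERERERETMzMyIiIiIiIiIhERERERERERERERERERERERERMzMzMzMzMiIiIiIiIiERERERERERERERERERERERETMzMzMzMzMyIiIiIiIiIRERERERERERERERERERERERMzMzMzMzMzIiIiIiIiIhERERERERERERERERERERERMzMzMzMzMzM0QiIiIiIiEREREREREREREREREREREREzMzMzMzMzM0REQiIiIiIRERERERERERERERERERERETMzMzMzMzM0RERCIiIiIRERERERERERERERERERERERMzMzMzMzMzRERERCIiEREREREREREREREREREREREREzMzMzMzMzRERERERERBEREREREREREREREREREREREzMzMzMzMzREREREREREEREREREREREREREREREREREzMzMzMzMzNERERERERERBERERERERERERERERERERETMzMzMzMzNEREREREREREQRERERERERERERERERERETMzMzMzMzMzRERERERERERBERERERERERERERERERETMzMzMzMzMzNEREREREREREEREREREREREREzMzMzMzMzMzMzMzMzM0REREREREREQRERERERERERETMzMzMzMzMzMzMzMzMzRERERERERERBERERERERERERMzMzMzMzMzMzMzMzMzNERERERERERE"/>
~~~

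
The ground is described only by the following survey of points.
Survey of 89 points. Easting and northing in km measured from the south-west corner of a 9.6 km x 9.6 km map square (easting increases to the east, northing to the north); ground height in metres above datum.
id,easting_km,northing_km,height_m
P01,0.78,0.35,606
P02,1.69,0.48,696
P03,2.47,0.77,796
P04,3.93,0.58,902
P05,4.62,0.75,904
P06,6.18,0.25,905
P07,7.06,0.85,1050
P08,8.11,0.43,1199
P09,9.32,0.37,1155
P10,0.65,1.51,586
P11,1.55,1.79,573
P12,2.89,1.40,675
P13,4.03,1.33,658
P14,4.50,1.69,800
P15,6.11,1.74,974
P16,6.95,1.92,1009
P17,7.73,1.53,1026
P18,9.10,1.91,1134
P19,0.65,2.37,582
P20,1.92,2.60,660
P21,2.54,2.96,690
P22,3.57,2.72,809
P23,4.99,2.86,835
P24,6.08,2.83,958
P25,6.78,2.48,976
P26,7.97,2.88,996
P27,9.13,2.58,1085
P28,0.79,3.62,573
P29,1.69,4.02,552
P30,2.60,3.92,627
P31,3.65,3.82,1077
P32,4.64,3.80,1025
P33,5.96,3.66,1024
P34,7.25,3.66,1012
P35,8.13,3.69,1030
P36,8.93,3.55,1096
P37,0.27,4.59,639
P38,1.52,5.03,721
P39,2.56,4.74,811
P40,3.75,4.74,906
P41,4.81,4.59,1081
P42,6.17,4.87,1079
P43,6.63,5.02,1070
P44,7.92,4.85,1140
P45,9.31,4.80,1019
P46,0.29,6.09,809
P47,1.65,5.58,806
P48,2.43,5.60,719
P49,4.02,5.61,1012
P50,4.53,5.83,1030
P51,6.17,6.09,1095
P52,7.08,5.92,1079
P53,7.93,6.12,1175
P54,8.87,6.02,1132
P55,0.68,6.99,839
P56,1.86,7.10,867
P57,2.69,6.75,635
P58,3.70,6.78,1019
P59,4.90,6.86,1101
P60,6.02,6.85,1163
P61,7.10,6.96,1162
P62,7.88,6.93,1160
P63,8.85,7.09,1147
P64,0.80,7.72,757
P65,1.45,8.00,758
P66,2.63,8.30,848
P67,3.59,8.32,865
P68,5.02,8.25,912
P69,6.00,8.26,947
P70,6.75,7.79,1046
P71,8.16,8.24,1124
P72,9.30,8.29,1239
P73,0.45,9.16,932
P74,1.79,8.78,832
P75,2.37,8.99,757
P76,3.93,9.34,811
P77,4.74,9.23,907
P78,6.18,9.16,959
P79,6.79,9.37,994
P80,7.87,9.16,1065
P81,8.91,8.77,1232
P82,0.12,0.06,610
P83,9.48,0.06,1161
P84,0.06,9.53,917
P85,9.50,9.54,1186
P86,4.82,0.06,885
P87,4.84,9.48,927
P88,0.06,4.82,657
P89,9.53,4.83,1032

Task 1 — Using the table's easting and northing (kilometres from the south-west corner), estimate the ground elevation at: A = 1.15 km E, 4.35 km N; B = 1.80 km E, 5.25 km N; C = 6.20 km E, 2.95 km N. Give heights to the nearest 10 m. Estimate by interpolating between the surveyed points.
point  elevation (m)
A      520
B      780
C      990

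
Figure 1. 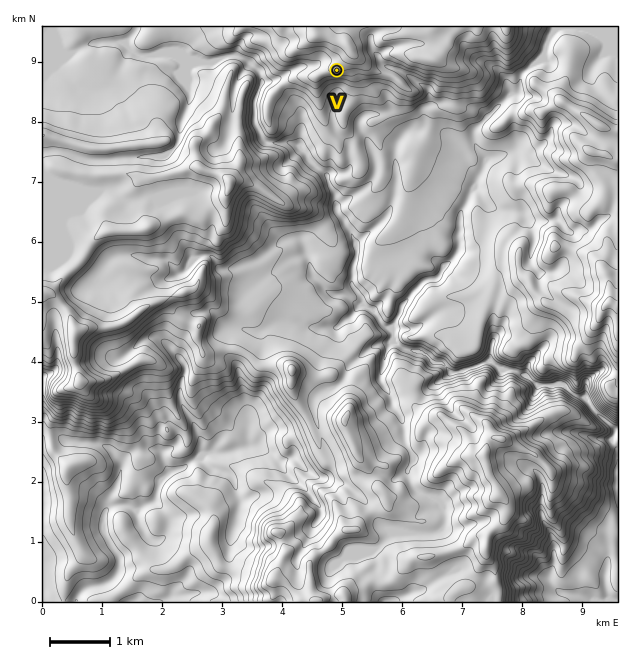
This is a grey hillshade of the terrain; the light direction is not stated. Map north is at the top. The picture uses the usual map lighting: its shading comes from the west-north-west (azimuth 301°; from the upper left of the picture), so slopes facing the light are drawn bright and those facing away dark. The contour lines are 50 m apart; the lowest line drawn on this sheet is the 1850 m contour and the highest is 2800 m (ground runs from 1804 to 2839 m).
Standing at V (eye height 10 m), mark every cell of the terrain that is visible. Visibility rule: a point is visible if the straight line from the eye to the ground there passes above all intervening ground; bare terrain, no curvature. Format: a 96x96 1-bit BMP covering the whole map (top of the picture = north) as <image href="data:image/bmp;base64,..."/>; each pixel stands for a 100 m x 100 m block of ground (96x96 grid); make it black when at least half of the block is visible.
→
<image width="96" height="96" href="data:image/bmp;base64,Qk2+BAAAAAAAAD4AAAAoAAAAYAAAAGAAAAABAAEAAAAAAIAEAAATCwAAEwsAAAIAAAAAAAAA////AAAAAAAAAAAAAD8QAAAAAAAAAAAAAD/wAAAAAAAAAAAA8H7gAAAAAAAAAAAA//wD4AAAAAAAAAAAT/wB4AAAAAAAAAADx+wB8AAAAAAAAAAHgzwBuAAAAAAAAAAHgTwAv4AAAAAAAAAOAP4AH/hAAAAAAAAMAP8AD/pAAAAAAAA8AH+AA8FAAAAAAAA8A//AAADgAAAAAAA8A+f8AAAAAAAAAAAcAeDAA4AAAAAAAAAIAPwAAYAAAAAAAAAAAHwAAQAAAAAAAAAAAHgABwAAAAAAAAAAADEAfgA0AAAAAAAAAAIA/AAYAAAAAAAAAAABnAAAAAAAAAAAAAABB4AAAAAAAAAAAAAAB8AgAAAAAAAAAAAAR+BADgAAAAAAAAAH5PgAHwAAAAAAAAIH/H/AOAAAAAAAAAIP/D/g8AAAAAAAAAIP/H/hwAAAAAAAAAYf/kP8AAAAAAAAAAYP/gf/AAAAAAAAAA4P/w5/wAAAAAAAAAzv/5z48AAAAAAAAA//9//+fEAAAAAAAB//////P4AAAAAAAB//////DwAAgAAAAAD/3//+AAIAAAAAAAB/3j+fAAIDgAAAAAA//h+GAAIBAAAAAA///4DAAAAAAAAAAD///4AAAAAAAAAAH///fwAAAwAAAAAAH///fAAAD4AAAAAAD//zcA4MD4AAAAAAB//4AB+PB8AAAAAAA//8AD+HweAAAAAAAf//n/+HwOAAAAAAAf5/gf+H4PAAAAAAAPgfCP/DwPgAAAAAAH+eDn/DwfgAAAAAAH/cRz/Lw/wAAAAAAH/wY////zwAAAAAAD/4I/////8AAAAAAD4RIf/+//8AAAAAABwBsP/+3/4AAAAAAAyJ+D//3/4AAAAAAAGP/B////wAAAAAAAPP/4//4D0AAAAAAAfP/4f/MD0AAAAAAAfv/wf/OHwAAAAAAAP//+P/OP4AAAAAAAP3//P/Pf4AAAAAAAPz//P/v/8AAAAAAAHh//P///8AAAABAAHA//P//6cAAAABAAHOf/P/+eEAAAABAAOff/P/8eAAAAABAD+fv/H/+fAAAAABAPGP//n/+PwAAAABA/OD//3/+HwAAAABh/8D//z//jwAAAABv/8B//7///wAAGAB//75//7///0H//AP//wd//9///8//gA///gf//////AAAAB8f/B//////+AAAAB8f/P///////AA+AB8/+f///////QP//h88cf////wf/////h+4Qff//7gJ/z///gO48f///xwI/j///wOw8P/w/wAIfj//vwPx4P34EAAYPD//fwHRwPz+AAA8+D///4CRgP/uAAAf4D///4CQAP/OAAAPgD///wCQAP/fAAADgD///wCYAf/+AAAAAD///wBIAcY8DgAAAD///gBoAc84HAAAADj//gB4AP8AeAAAADj//wBgMB4B8AAAADh///AAHBwB4AAAADx//8AAHzwAAAAAAD//PgAAB/gAAAAAADH8HAAAA8AAAAAAACH+AAAAAAAAAAAAAAH/AAAAAAAAAAAAAA="/>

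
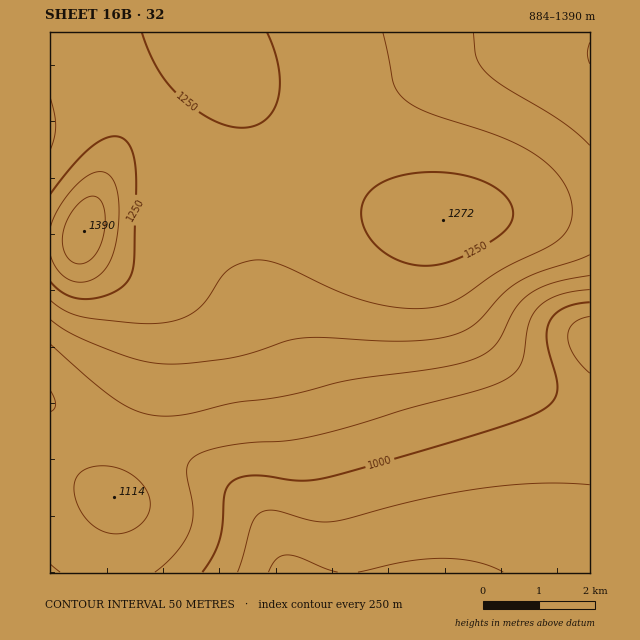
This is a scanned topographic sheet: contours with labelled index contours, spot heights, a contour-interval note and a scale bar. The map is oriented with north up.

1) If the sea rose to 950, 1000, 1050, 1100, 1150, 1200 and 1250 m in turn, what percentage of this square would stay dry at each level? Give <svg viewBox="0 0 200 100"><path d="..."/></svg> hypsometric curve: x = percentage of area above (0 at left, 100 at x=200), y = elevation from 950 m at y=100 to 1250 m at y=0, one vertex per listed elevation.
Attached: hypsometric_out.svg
<svg viewBox="0 0 200 100"><path d="M182 100l-16-17-14-16-24-17-23-17-25-16-58-17"/></svg>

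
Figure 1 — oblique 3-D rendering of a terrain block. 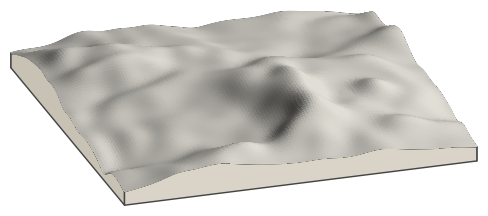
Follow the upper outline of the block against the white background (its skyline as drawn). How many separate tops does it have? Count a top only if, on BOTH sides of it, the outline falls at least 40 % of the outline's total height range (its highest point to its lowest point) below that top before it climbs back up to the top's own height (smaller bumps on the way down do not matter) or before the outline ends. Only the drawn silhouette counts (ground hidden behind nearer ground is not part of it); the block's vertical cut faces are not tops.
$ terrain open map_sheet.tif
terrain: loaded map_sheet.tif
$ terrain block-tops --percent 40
0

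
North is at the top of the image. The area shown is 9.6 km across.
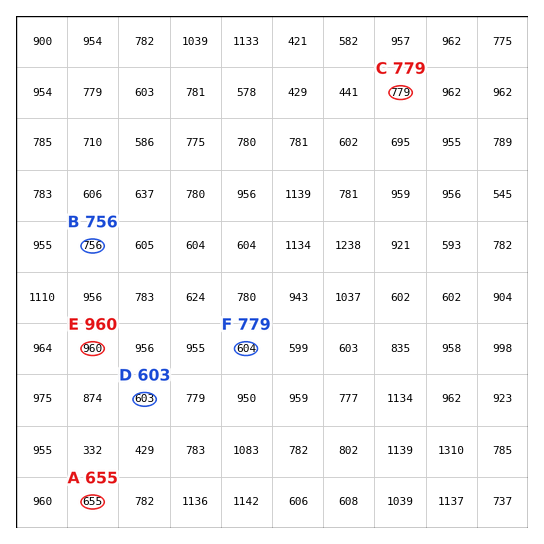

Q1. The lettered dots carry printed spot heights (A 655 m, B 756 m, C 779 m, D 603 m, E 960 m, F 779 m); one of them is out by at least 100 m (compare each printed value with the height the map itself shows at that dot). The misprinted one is F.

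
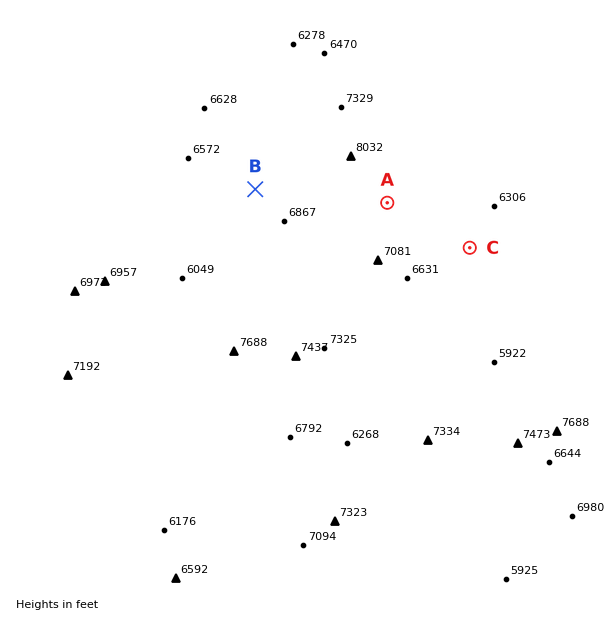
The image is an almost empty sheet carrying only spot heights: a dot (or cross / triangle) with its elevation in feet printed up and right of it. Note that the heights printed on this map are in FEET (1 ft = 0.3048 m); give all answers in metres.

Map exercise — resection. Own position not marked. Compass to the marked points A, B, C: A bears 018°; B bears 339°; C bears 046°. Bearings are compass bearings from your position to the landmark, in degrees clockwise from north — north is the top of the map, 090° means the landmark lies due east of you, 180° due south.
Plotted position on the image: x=329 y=383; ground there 2120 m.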